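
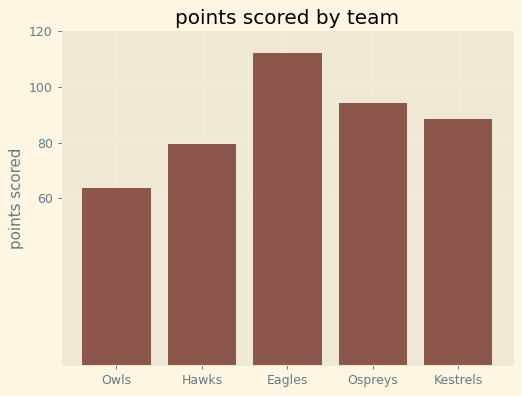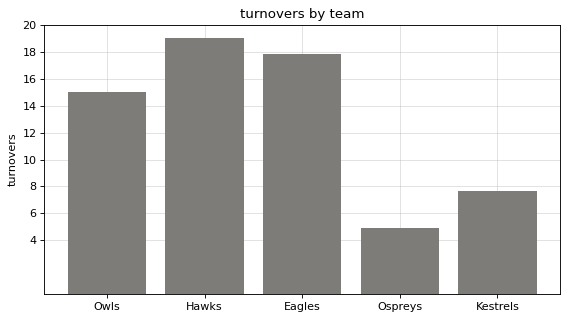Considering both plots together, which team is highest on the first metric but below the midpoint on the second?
Chart 2 median turnovers ≈ 16; below-median teams: Ospreys, Kestrels. Among those, Ospreys has the highest points scored (≈ 100).

Ospreys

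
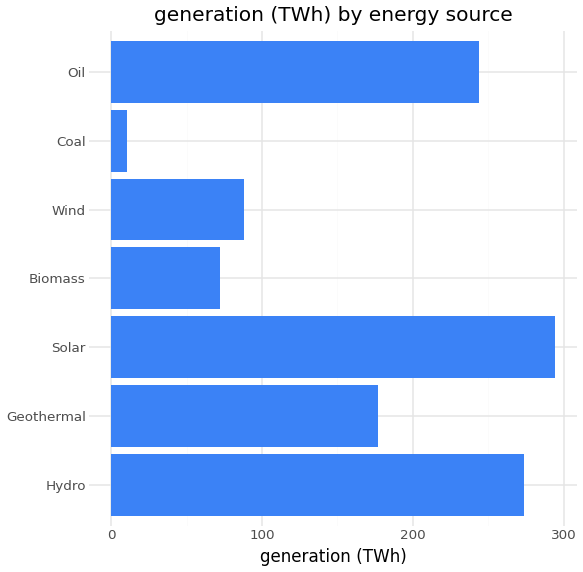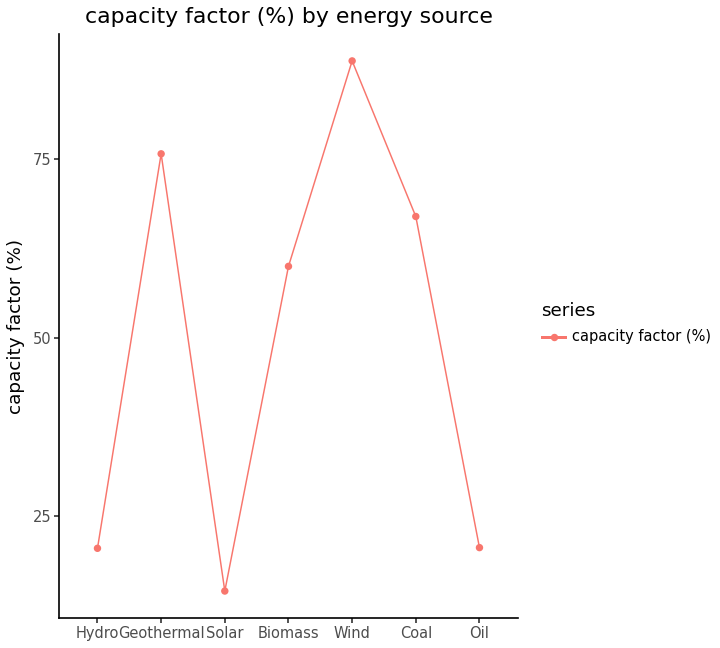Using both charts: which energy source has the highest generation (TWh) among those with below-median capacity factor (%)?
Solar

Chart 2 median capacity factor (%) ≈ 60; below-median energy sources: Hydro, Solar, Oil. Among those, Solar has the highest generation (TWh) (≈ 300).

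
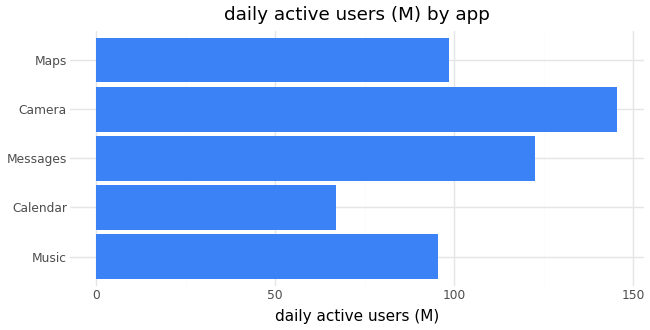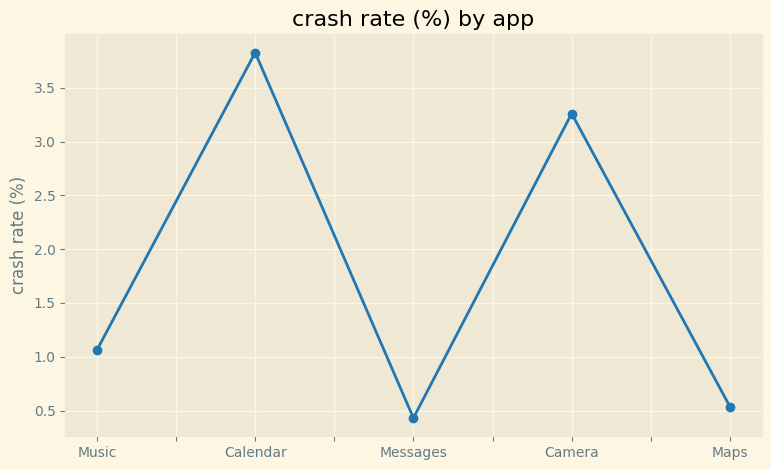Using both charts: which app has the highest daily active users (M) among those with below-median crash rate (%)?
Chart 2 median crash rate (%) ≈ 1; below-median apps: Messages, Maps. Among those, Messages has the highest daily active users (M) (≈ 120).

Messages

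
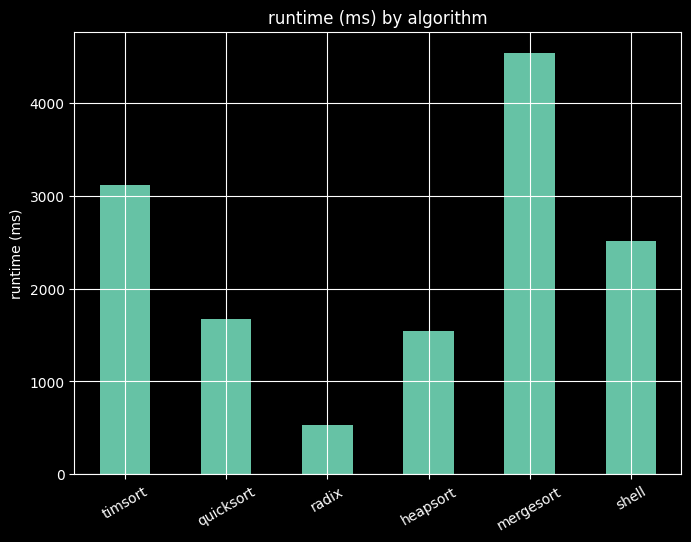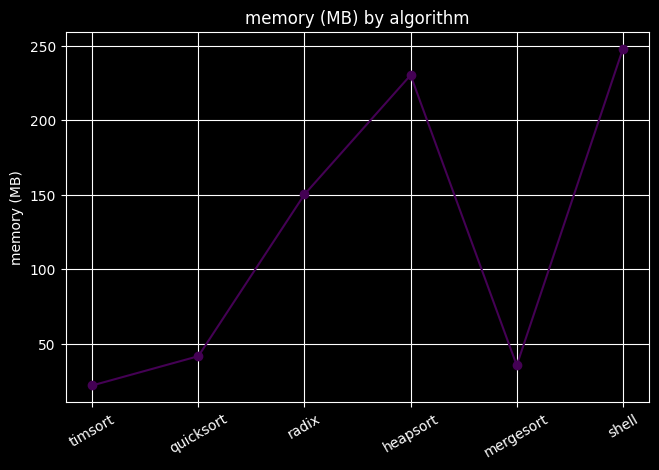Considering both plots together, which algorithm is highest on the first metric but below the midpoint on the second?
Chart 2 median memory (MB) ≈ 100; below-median algorithms: timsort, quicksort, mergesort. Among those, mergesort has the highest runtime (ms) (≈ 4500).

mergesort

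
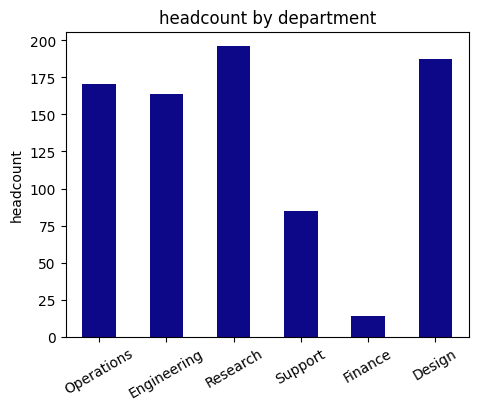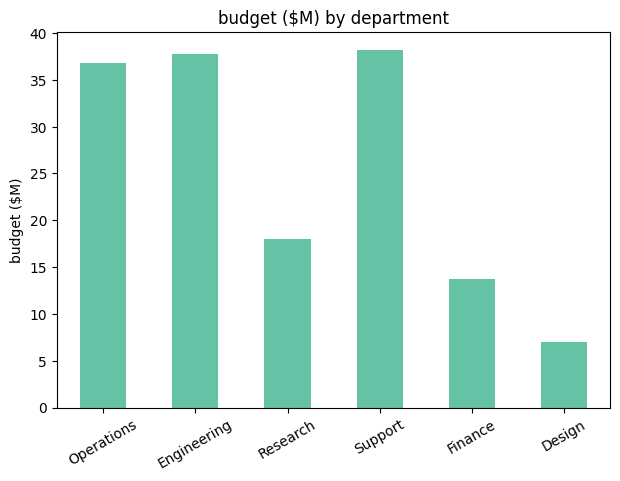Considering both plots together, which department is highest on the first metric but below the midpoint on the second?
Research

Chart 2 median budget ($M) ≈ 25; below-median departments: Research, Finance, Design. Among those, Research has the highest headcount (≈ 200).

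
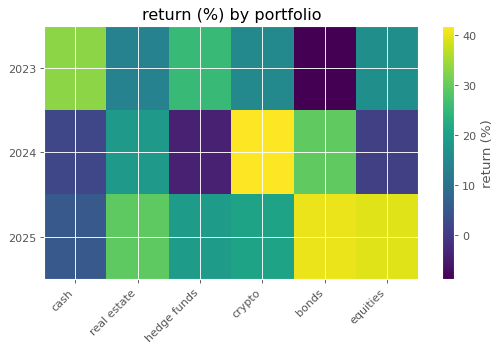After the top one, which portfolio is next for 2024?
Top 3 for 2024: crypto ≈ 40, bonds ≈ 30, real estate ≈ 20.

bonds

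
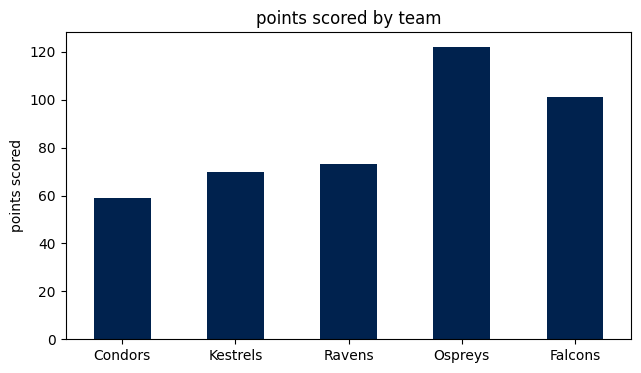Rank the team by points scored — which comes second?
Top 3: Ospreys ≈ 120, Falcons ≈ 100, Ravens ≈ 80.

Falcons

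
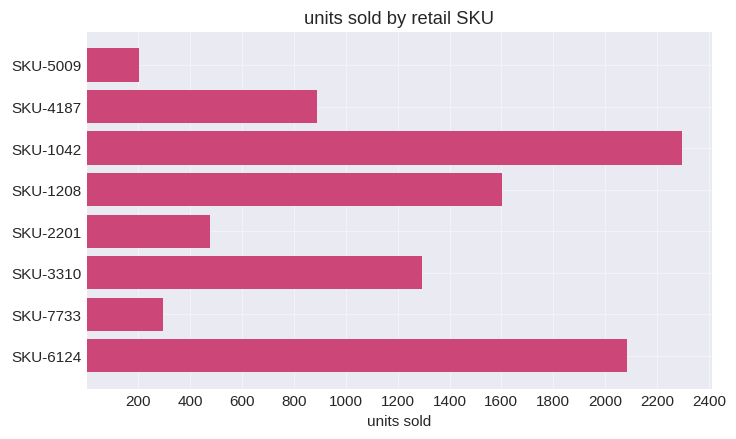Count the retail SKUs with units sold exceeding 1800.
2

Above 1800: SKU-1042, SKU-6124.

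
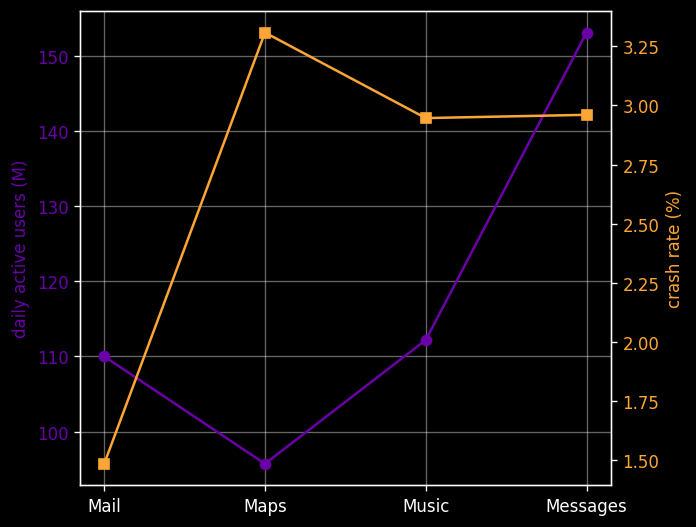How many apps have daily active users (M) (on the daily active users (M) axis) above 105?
Above 105: Mail, Music, Messages.

3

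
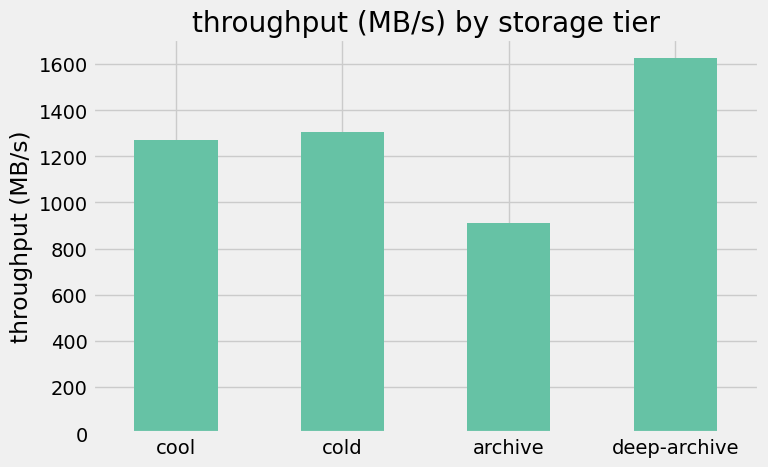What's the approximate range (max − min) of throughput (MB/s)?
Max deep-archive ≈ 1600, min archive ≈ 1000; range ≈ 600.

≈ 600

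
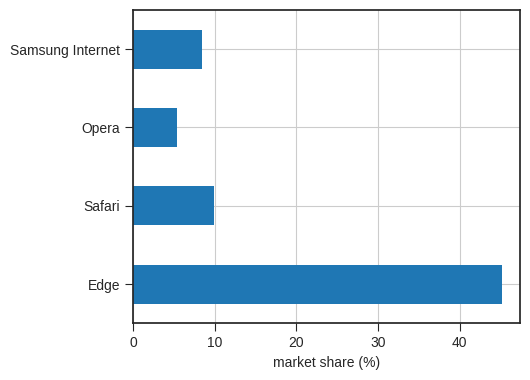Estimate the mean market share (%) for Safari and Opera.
≈ 8

(10 + 5) / 2 ≈ 8.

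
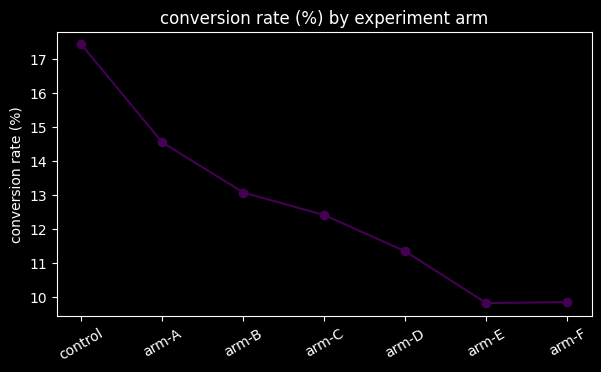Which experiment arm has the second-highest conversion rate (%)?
arm-A

Top 3: control ≈ 17, arm-A ≈ 15, arm-B ≈ 13.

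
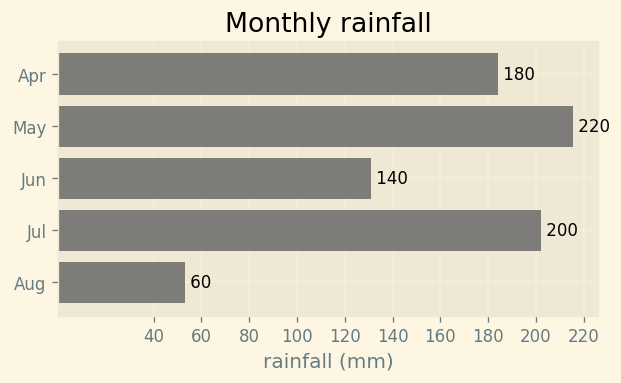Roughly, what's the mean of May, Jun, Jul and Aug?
≈ 155

(220 + 140 + 200 + 60) / 4 ≈ 155.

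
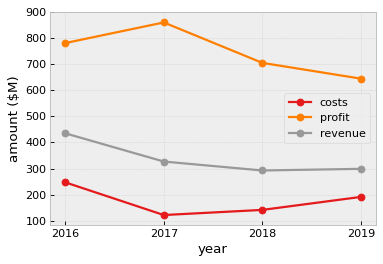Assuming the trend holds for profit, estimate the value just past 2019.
≈ 450

Last three: 900, 700, 600 → slope ≈ -150/step → next ≈ 450.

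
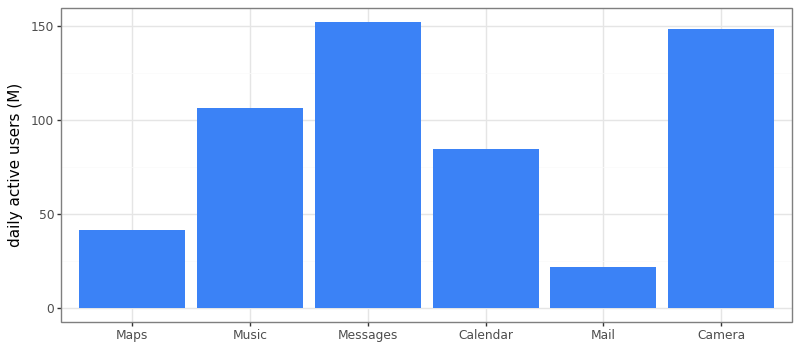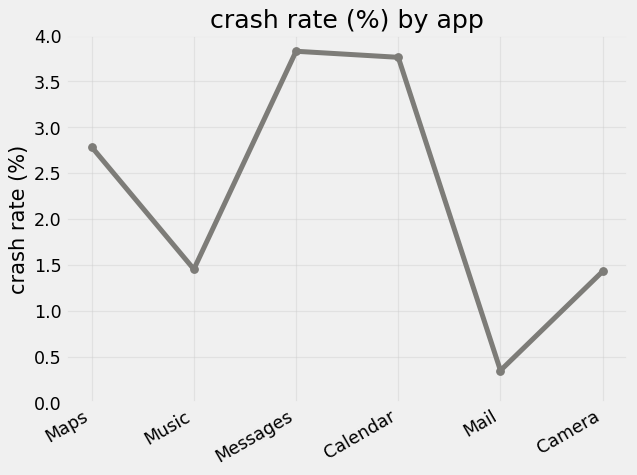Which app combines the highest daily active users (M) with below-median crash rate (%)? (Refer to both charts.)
Chart 2 median crash rate (%) ≈ 2; below-median apps: Music, Mail, Camera. Among those, Camera has the highest daily active users (M) (≈ 140).

Camera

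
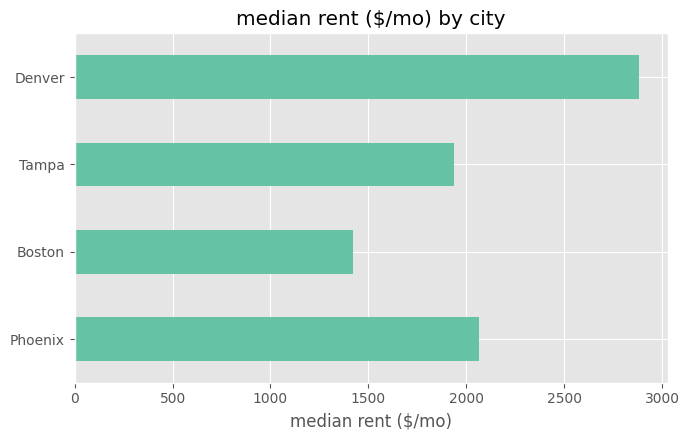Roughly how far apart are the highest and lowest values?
≈ 1500

Max Denver ≈ 3000, min Boston ≈ 1500; range ≈ 1500.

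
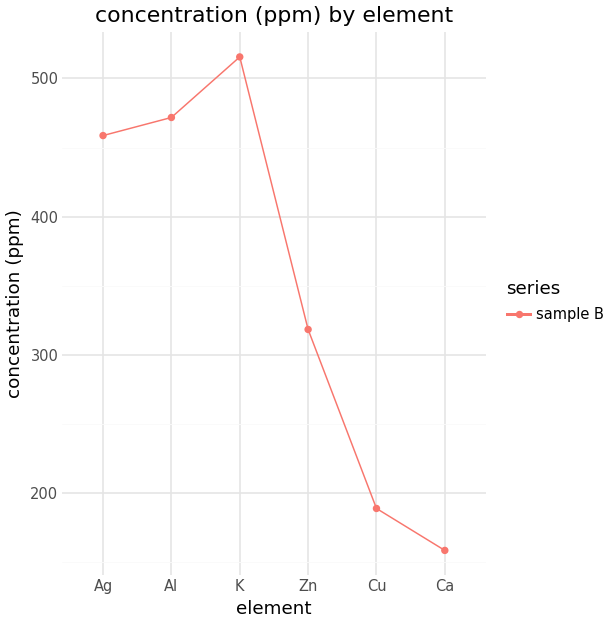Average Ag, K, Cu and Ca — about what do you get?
(450 + 500 + 200 + 150) / 4 ≈ 325.

≈ 325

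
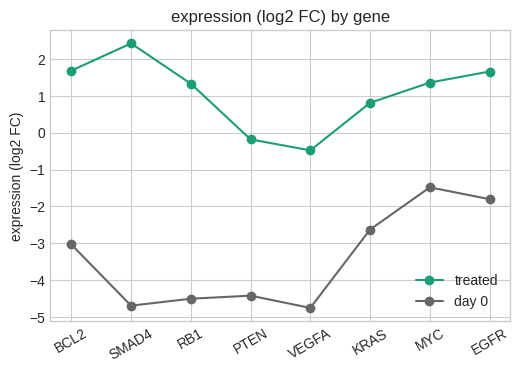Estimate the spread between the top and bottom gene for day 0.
≈ 4

Max MYC ≈ -1, min VEGFA ≈ -5; range ≈ 4.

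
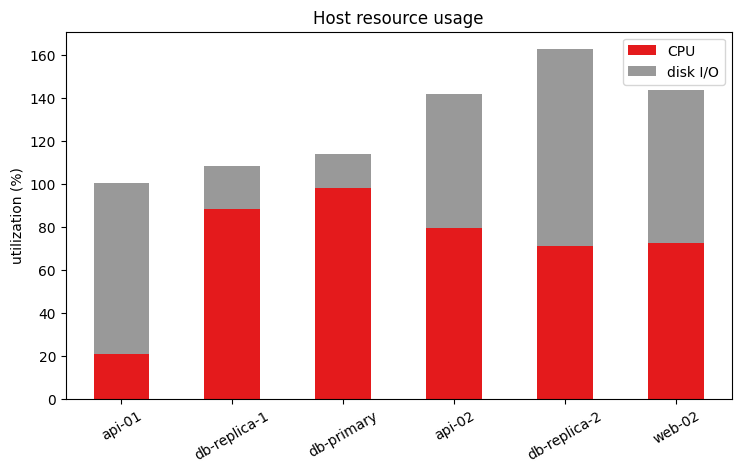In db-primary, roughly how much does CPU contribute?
CPU top ≈ 100, bottom ≈ 0; segment ≈ 100.

≈ 100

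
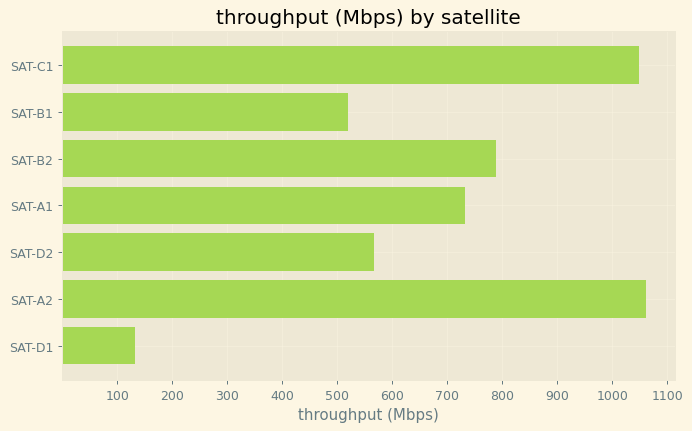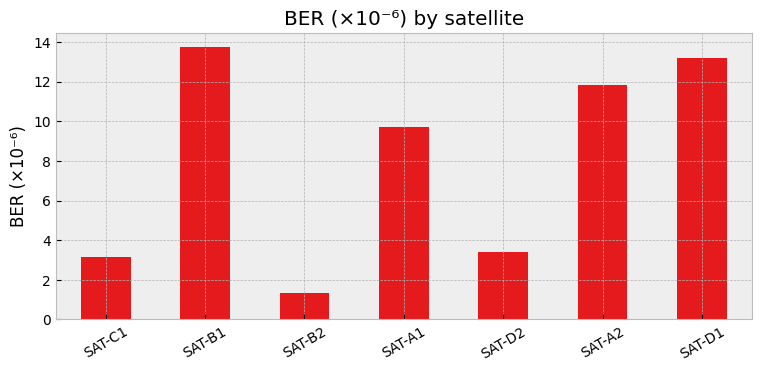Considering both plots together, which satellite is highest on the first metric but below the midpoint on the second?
Chart 2 median BER (×10⁻⁶) ≈ 10; below-median satellites: SAT-C1, SAT-B2, SAT-D2. Among those, SAT-C1 has the highest throughput (Mbps) (≈ 1000).

SAT-C1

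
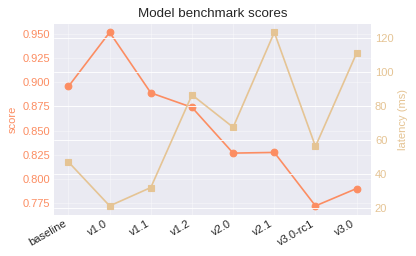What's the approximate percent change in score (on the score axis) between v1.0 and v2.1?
≈ -14.6%

v1.0 ≈ 0.96, v2.1 ≈ 0.82; (0.82 − 0.96) / 0.96 ≈ -14.6%.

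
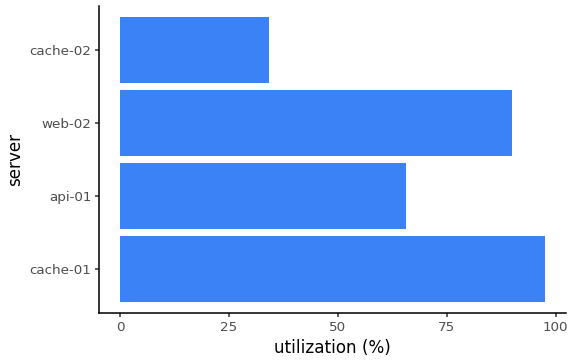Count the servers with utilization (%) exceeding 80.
2

Above 80: cache-01, web-02.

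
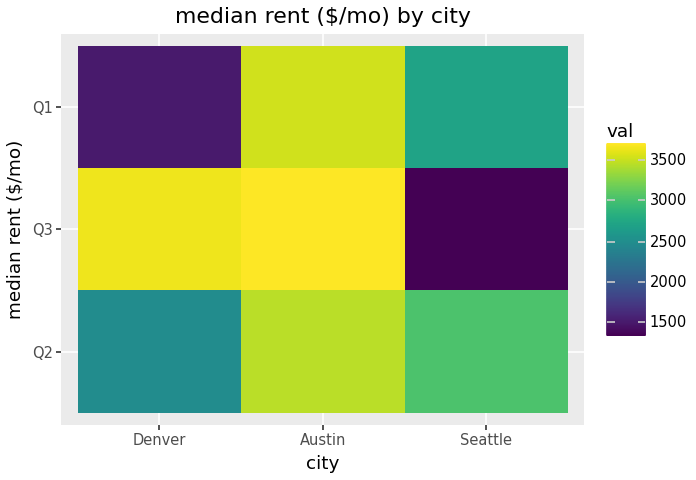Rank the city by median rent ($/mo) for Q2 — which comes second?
Top 3 for Q2: Austin ≈ 3400, Seattle ≈ 3000, Denver ≈ 2400.

Seattle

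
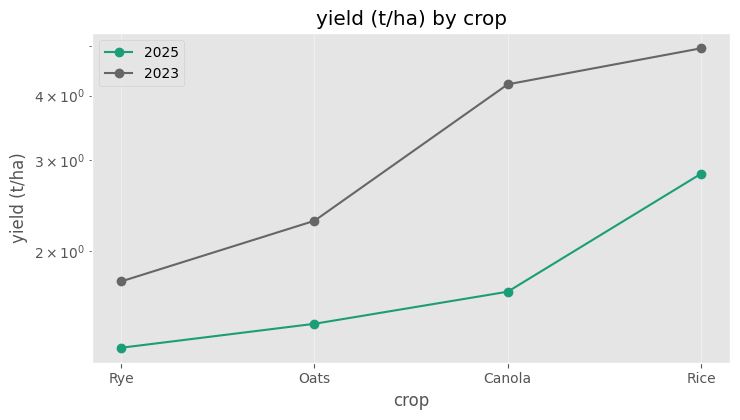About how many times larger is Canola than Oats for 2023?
Canola ≈ 4.0, Oats ≈ 2.5; 4.0/2.5 ≈ 1.6.

≈ 1.6×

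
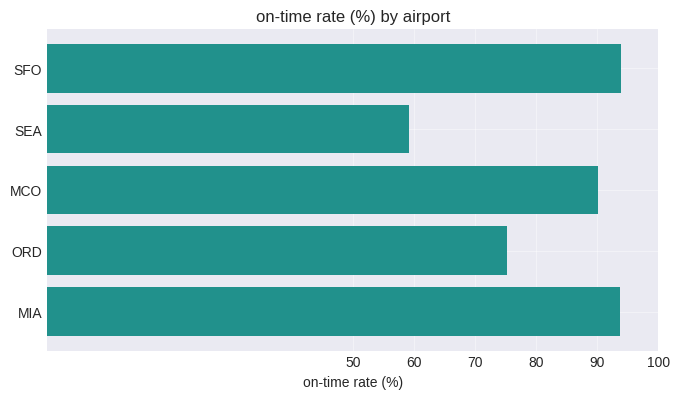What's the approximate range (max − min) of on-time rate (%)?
≈ 30

Max SFO ≈ 90, min SEA ≈ 60; range ≈ 30.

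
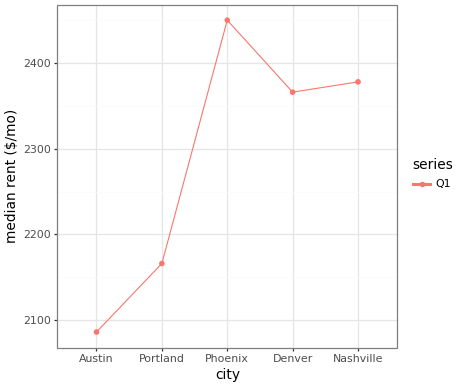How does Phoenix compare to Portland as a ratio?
Phoenix ≈ 2450, Portland ≈ 2150; 2450/2150 ≈ 1.14.

≈ 1.14×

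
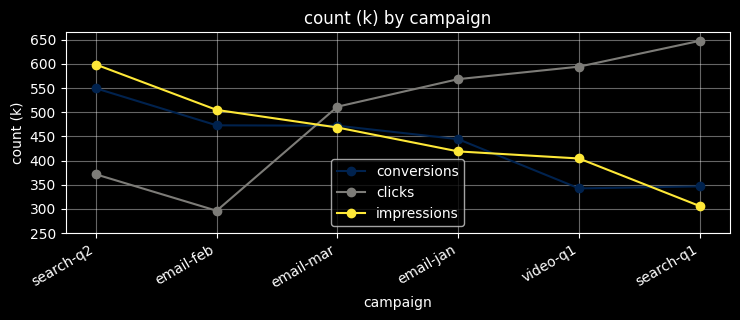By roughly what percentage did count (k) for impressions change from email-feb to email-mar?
≈ -10%

email-feb ≈ 500, email-mar ≈ 450; (450 − 500) / 500 ≈ -10%.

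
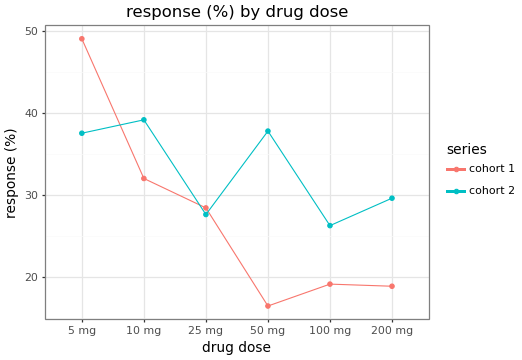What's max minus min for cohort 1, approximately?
≈ 35

Max 5 mg ≈ 50, min 50 mg ≈ 15; range ≈ 35.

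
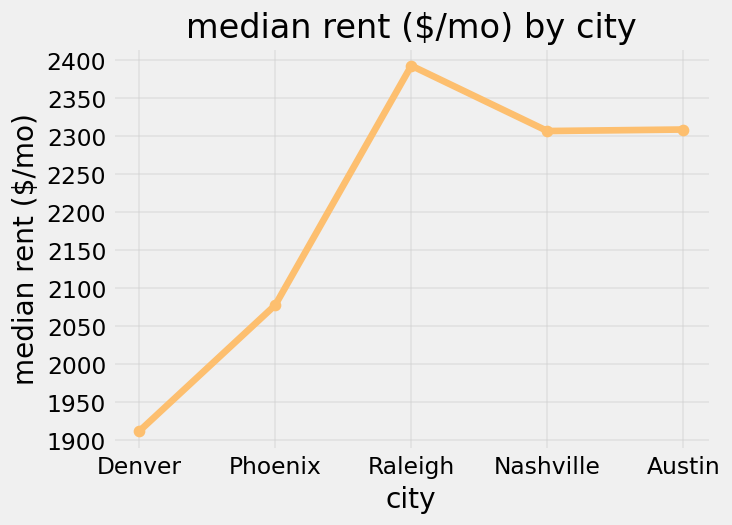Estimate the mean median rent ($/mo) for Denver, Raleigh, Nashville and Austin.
≈ 2225

(1900 + 2400 + 2300 + 2300) / 4 ≈ 2225.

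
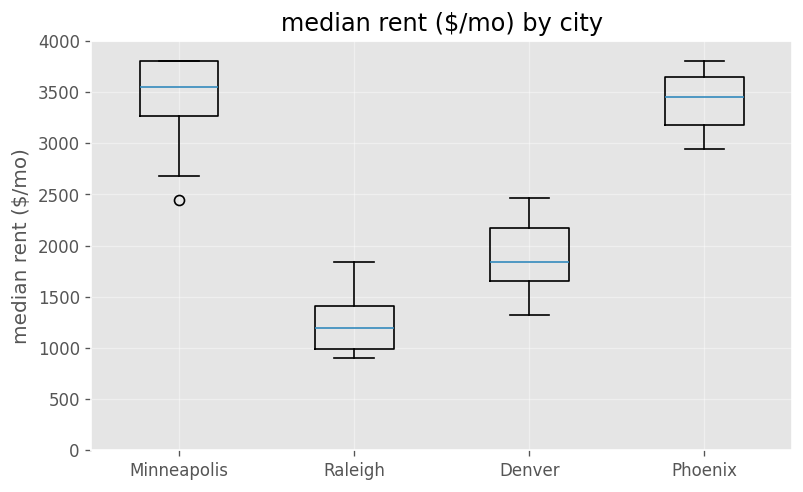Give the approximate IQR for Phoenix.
≈ 500

Q3 ≈ 3500, Q1 ≈ 3000; IQR ≈ 500.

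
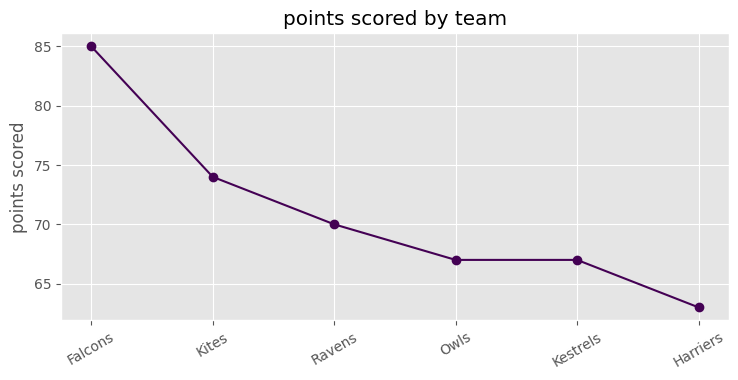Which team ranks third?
Ravens

Top 4: Falcons ≈ 84, Kites ≈ 74, Ravens ≈ 70, Kestrels ≈ 68.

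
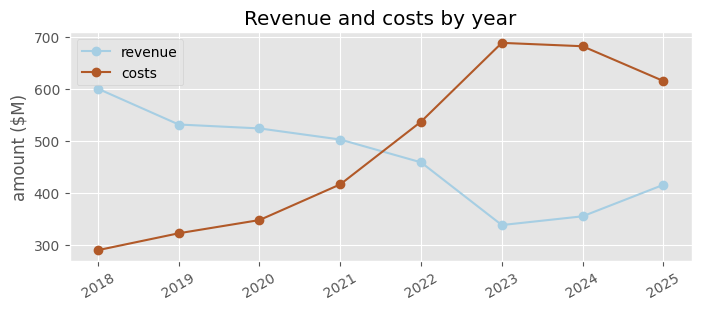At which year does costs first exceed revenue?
2021: costs ≈ 400 vs revenue ≈ 500 (not yet); 2022: costs ≈ 550 vs revenue ≈ 450 (first crossover).

2022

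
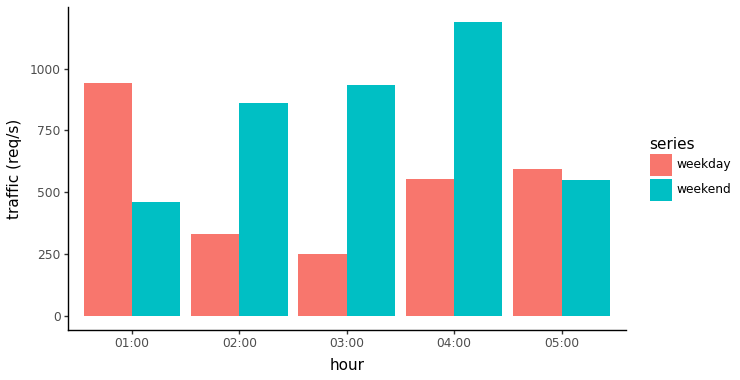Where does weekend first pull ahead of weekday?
02:00

01:00: weekend ≈ 500 vs weekday ≈ 900 (not yet); 02:00: weekend ≈ 900 vs weekday ≈ 300 (first crossover).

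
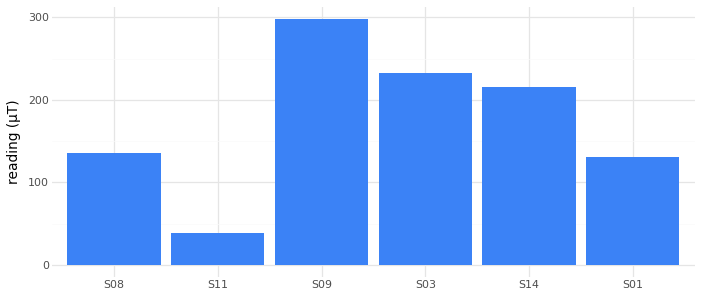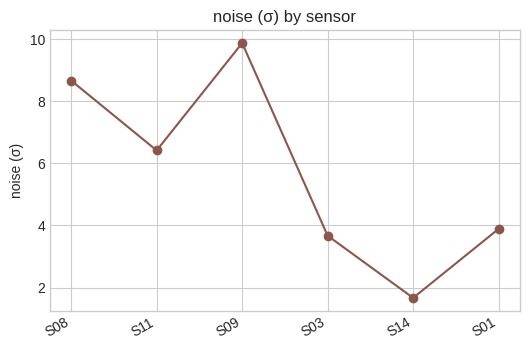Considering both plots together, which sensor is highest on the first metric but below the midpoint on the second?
Chart 2 median noise (σ) ≈ 5; below-median sensors: S03, S14, S01. Among those, S03 has the highest reading (µT) (≈ 250).

S03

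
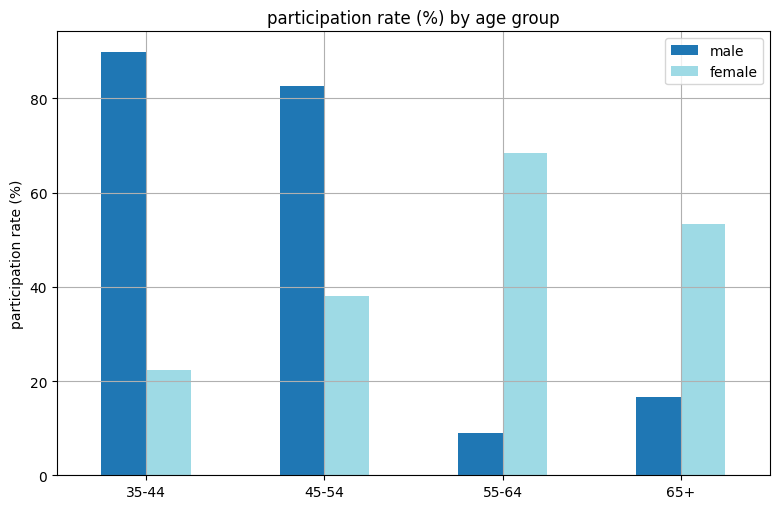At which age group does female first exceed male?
45-54: female ≈ 40 vs male ≈ 80 (not yet); 55-64: female ≈ 70 vs male ≈ 10 (first crossover).

55-64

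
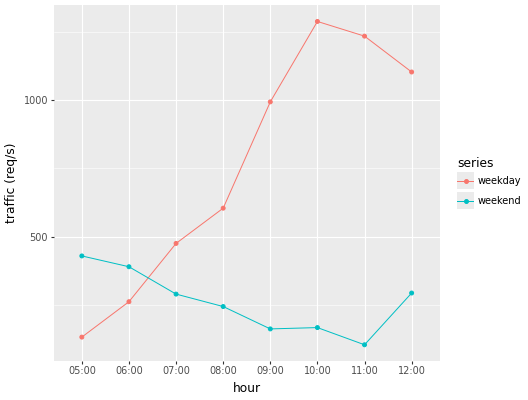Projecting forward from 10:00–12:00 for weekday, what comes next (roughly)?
≈ 1000

Last three: 1300, 1200, 1100 → slope ≈ -100/step → next ≈ 1000.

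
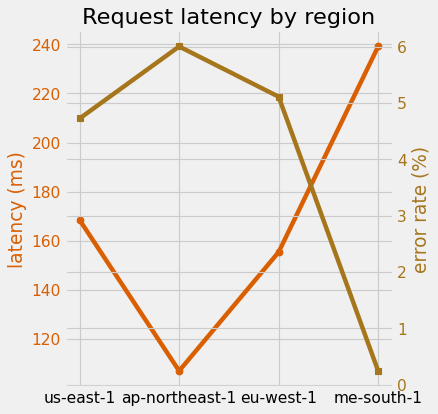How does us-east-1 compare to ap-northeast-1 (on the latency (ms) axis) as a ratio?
≈ 1.6×

us-east-1 ≈ 160, ap-northeast-1 ≈ 100; 160/100 ≈ 1.6.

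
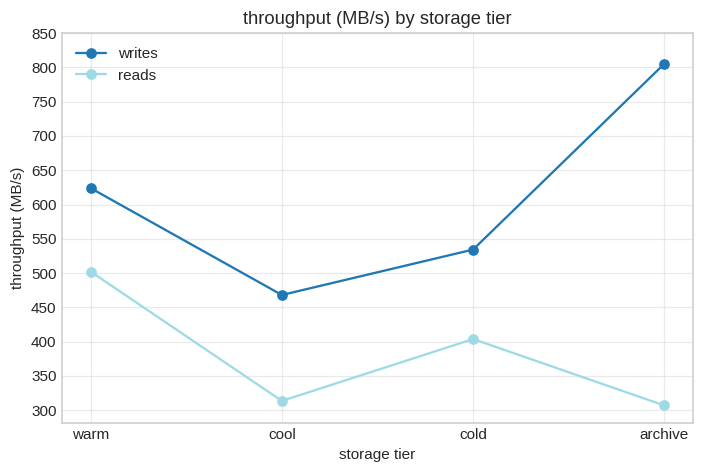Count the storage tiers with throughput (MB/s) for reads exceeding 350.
2

Above 350: warm, cold.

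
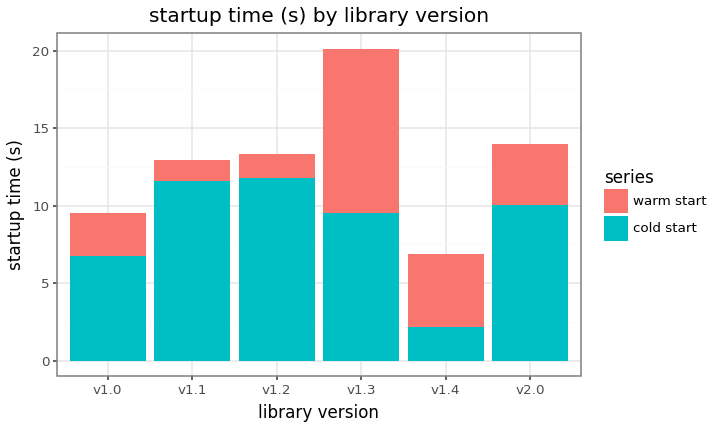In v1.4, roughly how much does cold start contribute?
cold start top ≈ 2, bottom ≈ 0; segment ≈ 2.

≈ 2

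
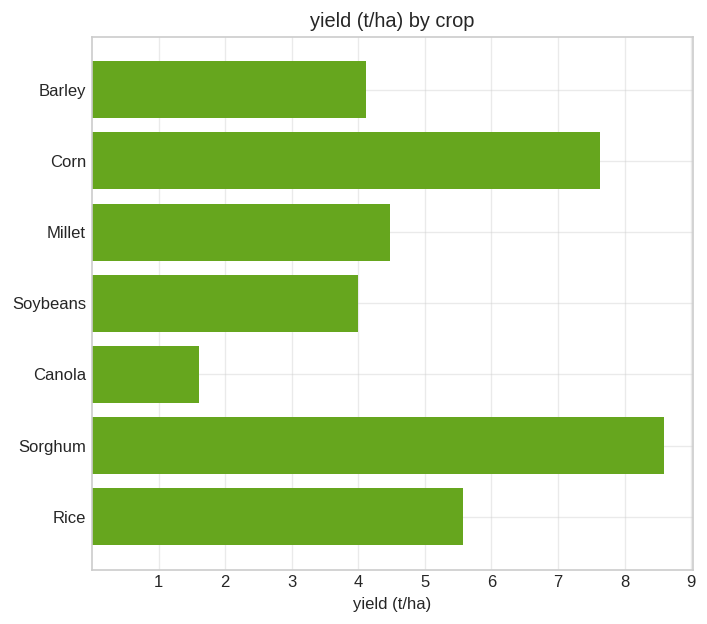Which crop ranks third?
Rice

Top 4: Sorghum ≈ 9, Corn ≈ 8, Rice ≈ 6, Millet ≈ 4.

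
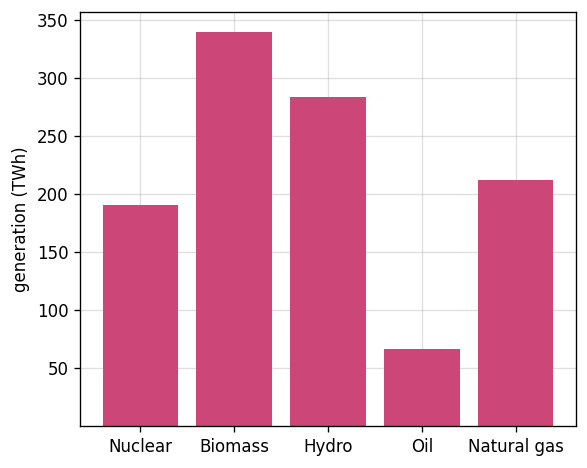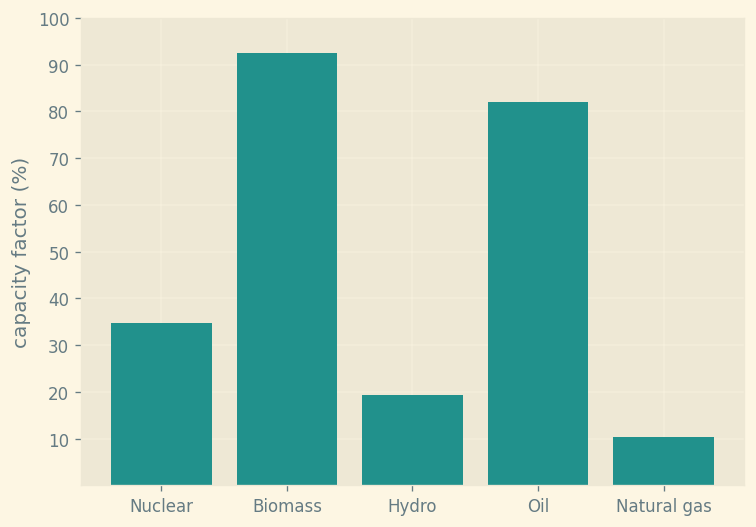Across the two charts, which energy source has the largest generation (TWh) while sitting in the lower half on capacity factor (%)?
Chart 2 median capacity factor (%) ≈ 30; below-median energy sources: Hydro, Natural gas. Among those, Hydro has the highest generation (TWh) (≈ 300).

Hydro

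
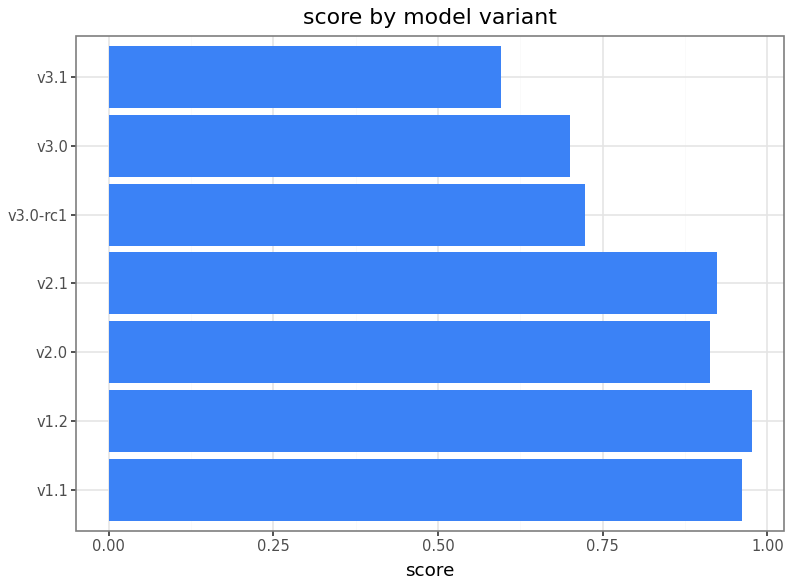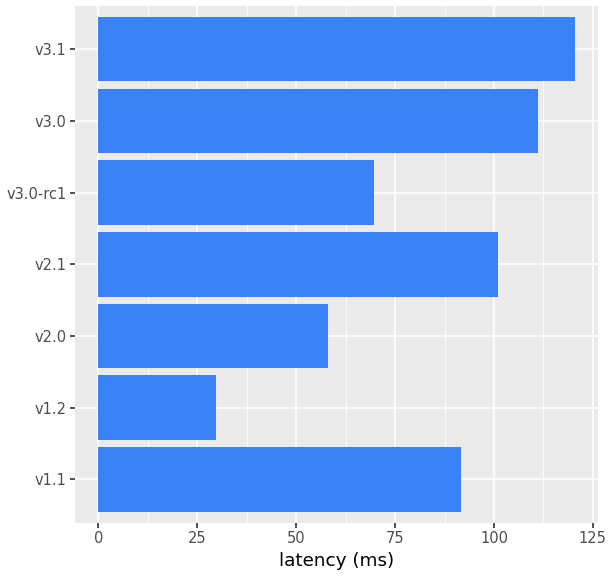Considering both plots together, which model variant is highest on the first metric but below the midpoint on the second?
v1.2

Chart 2 median latency (ms) ≈ 100; below-median model variants: v1.2, v2.0, v3.0-rc1. Among those, v1.2 has the highest score (≈ 1).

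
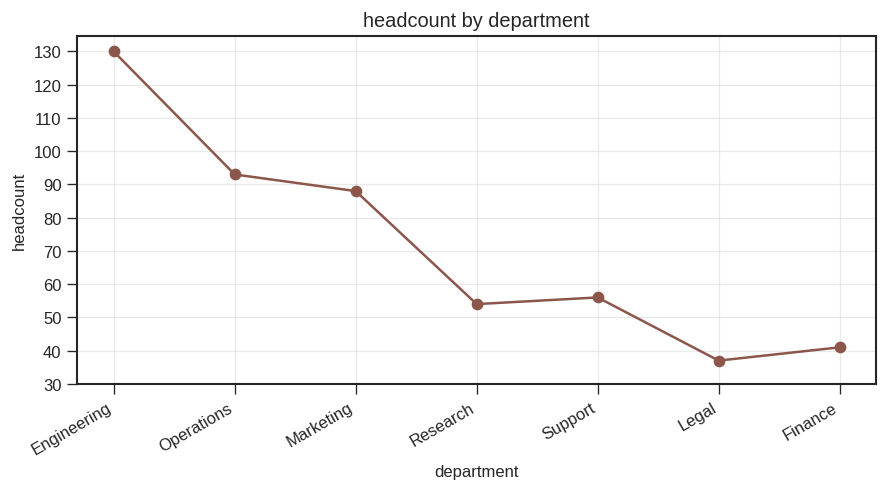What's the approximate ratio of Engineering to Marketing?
Engineering ≈ 130, Marketing ≈ 90; 130/90 ≈ 1.44.

≈ 1.44×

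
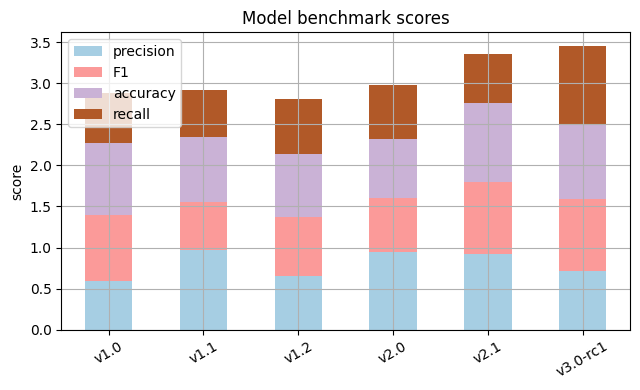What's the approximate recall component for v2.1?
recall top ≈ 3.5, bottom ≈ 3.0; segment ≈ 0.5.

≈ 0.5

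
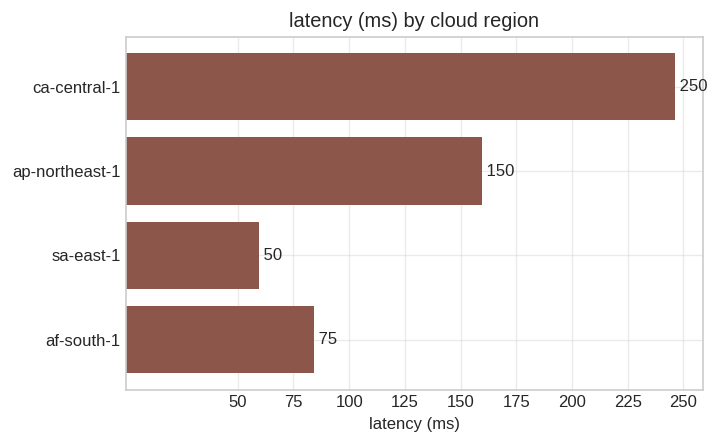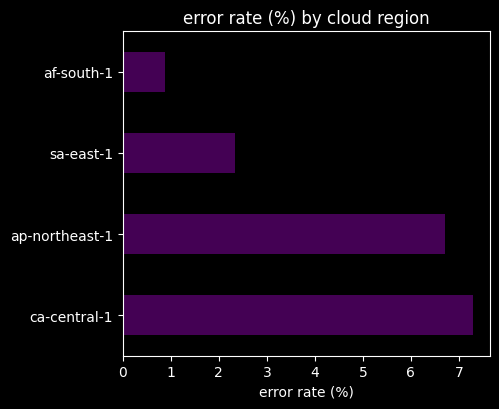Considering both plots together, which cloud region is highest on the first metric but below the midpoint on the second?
Chart 2 median error rate (%) ≈ 5; below-median cloud regions: sa-east-1, af-south-1. Among those, af-south-1 has the highest latency (ms) (≈ 75).

af-south-1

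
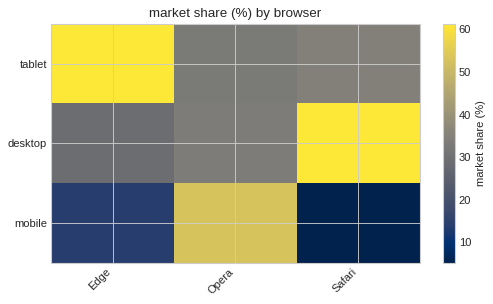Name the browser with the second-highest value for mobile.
Edge

Top 3 for mobile: Opera ≈ 55, Edge ≈ 15, Safari ≈ 5.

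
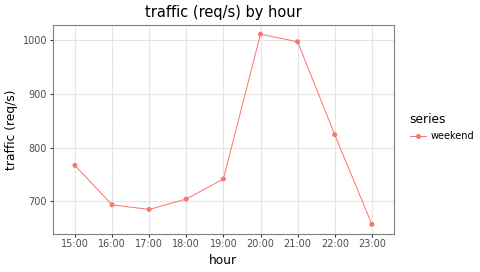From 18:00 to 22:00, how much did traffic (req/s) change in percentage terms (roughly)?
18:00 ≈ 700, 22:00 ≈ 800; (800 − 700) / 700 ≈ +14.3%.

≈ +14.3%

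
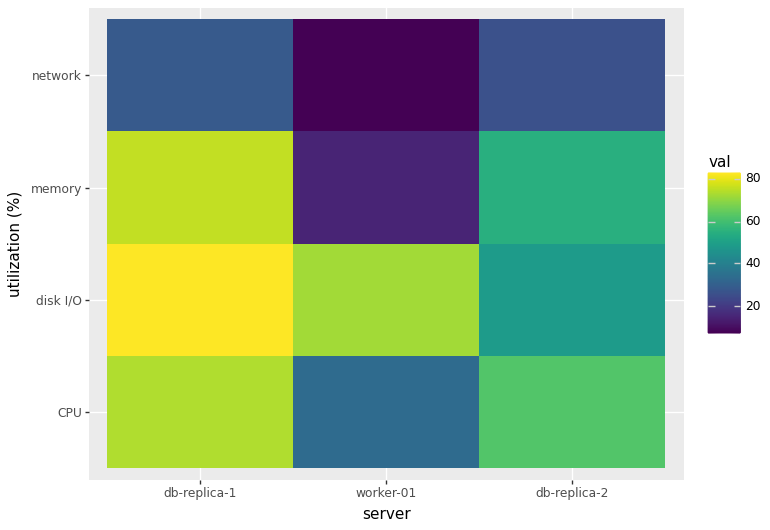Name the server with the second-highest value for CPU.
Top 3 for CPU: db-replica-1 ≈ 70, db-replica-2 ≈ 60, worker-01 ≈ 30.

db-replica-2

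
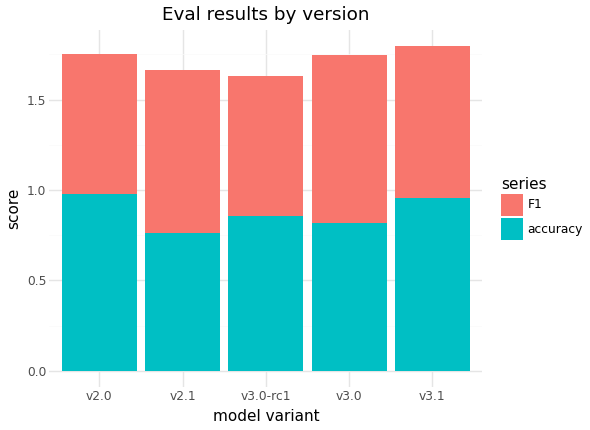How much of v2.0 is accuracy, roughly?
accuracy top ≈ 1.0, bottom ≈ 0.0; segment ≈ 1.0.

≈ 1.0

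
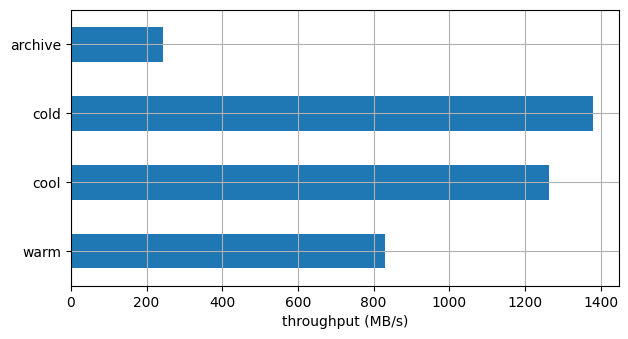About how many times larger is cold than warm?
≈ 1.75×

cold ≈ 1400, warm ≈ 800; 1400/800 ≈ 1.75.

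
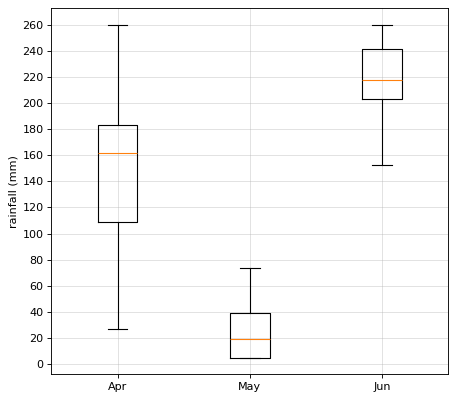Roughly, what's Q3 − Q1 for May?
≈ 40

Q3 ≈ 40, Q1 ≈ 0; IQR ≈ 40.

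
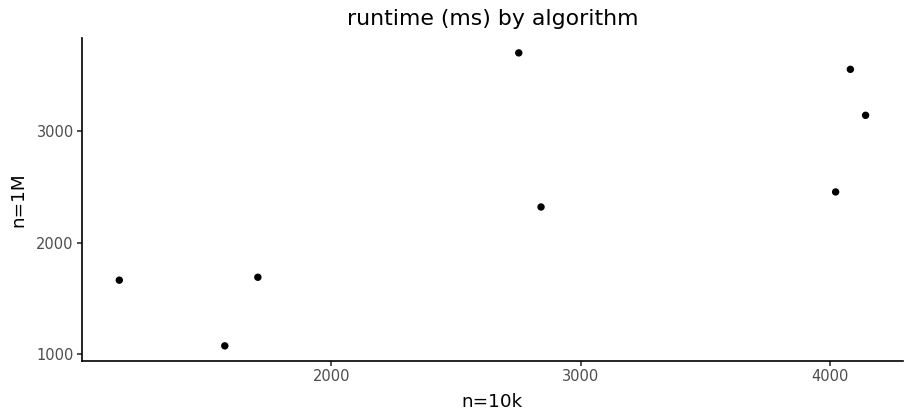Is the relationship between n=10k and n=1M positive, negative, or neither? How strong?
Points are positively correlated; strong (|r| ≈ 0.8).

positive, strong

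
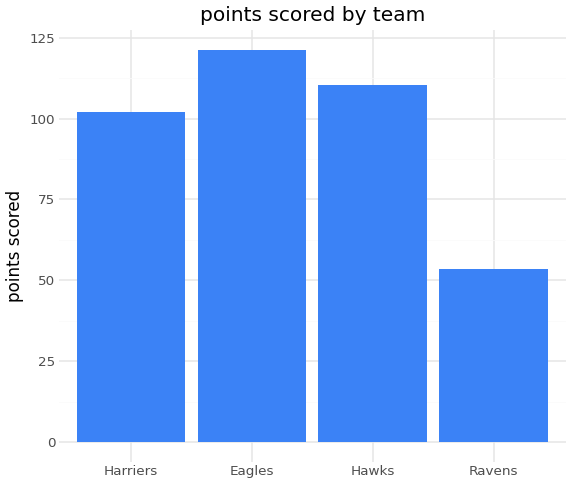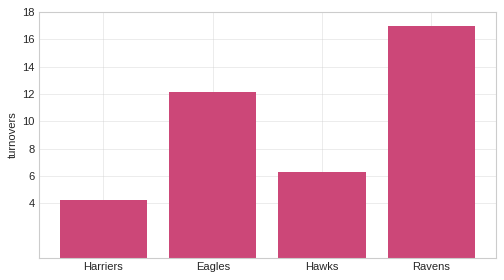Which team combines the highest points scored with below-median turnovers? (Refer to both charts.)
Chart 2 median turnovers ≈ 10; below-median teams: Harriers, Hawks. Among those, Hawks has the highest points scored (≈ 120).

Hawks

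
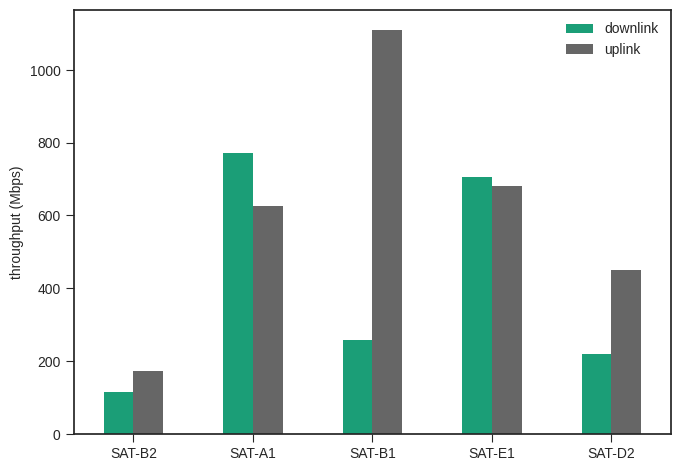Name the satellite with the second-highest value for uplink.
Top 3 for uplink: SAT-B1 ≈ 1100, SAT-E1 ≈ 700, SAT-A1 ≈ 600.

SAT-E1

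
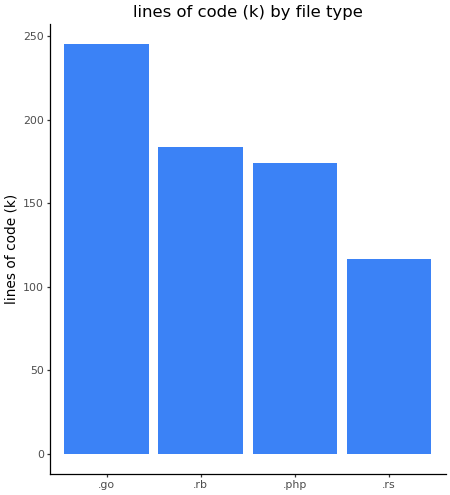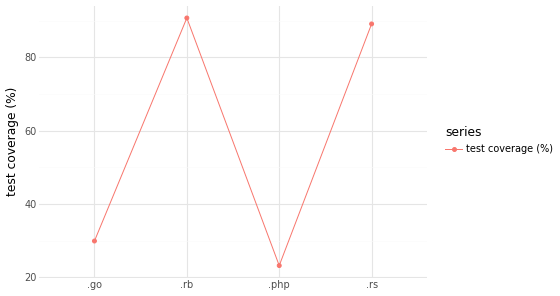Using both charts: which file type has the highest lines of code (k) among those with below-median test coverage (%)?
Chart 2 median test coverage (%) ≈ 60; below-median file types: .go, .php. Among those, .go has the highest lines of code (k) (≈ 250).

.go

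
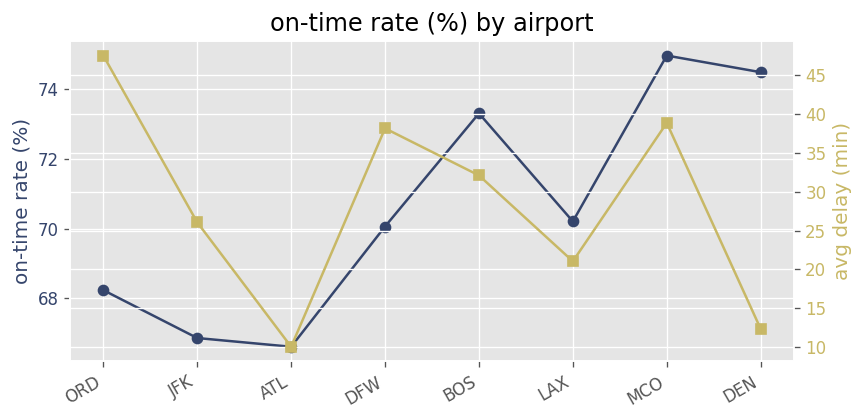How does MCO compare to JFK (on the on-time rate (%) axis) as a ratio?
MCO ≈ 75, JFK ≈ 67; 75/67 ≈ 1.12.

≈ 1.12×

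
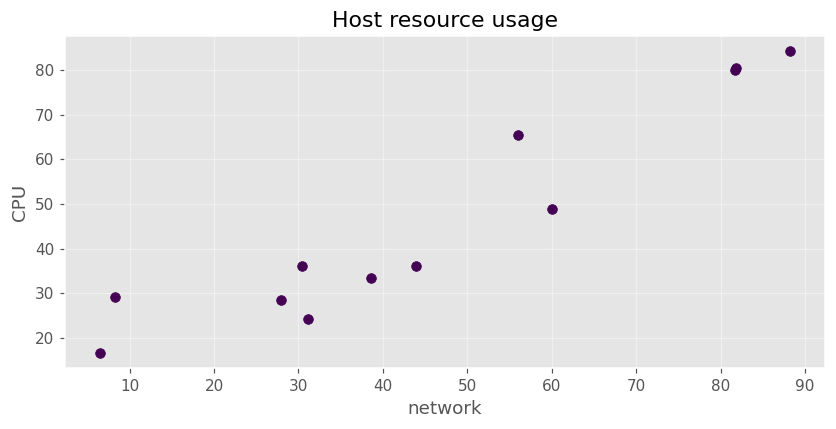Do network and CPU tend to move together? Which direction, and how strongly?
positive, strong

Points are positively correlated; strong (|r| ≈ 0.9).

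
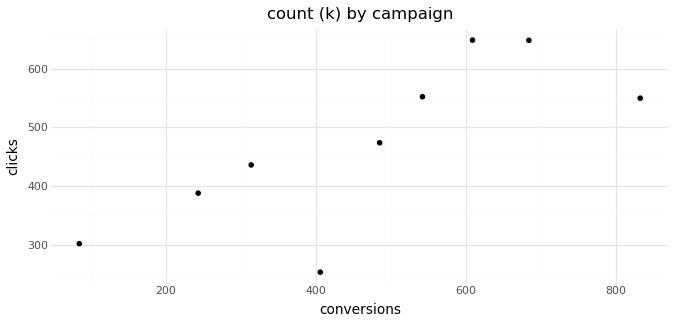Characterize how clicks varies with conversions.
positive, strong

Points are positively correlated; strong (|r| ≈ 0.8).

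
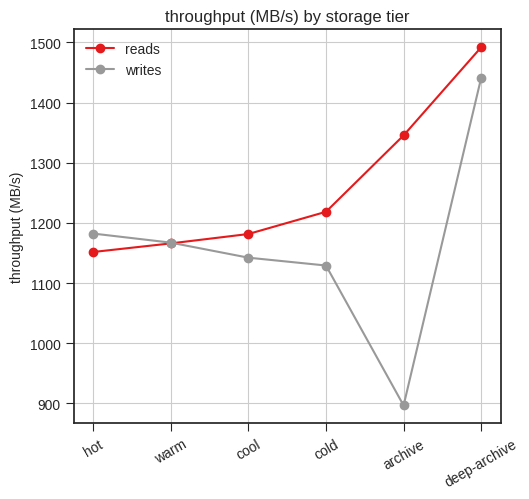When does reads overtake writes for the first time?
cool

warm: reads ≈ 1150 vs writes ≈ 1150 (not yet); cool: reads ≈ 1200 vs writes ≈ 1150 (first crossover).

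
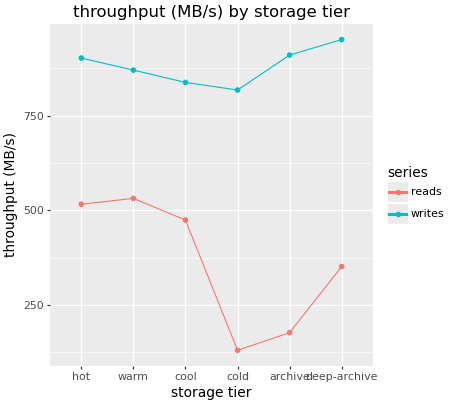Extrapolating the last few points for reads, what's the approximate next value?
Last three: 100, 200, 400 → slope ≈ 150/step → next ≈ 550.

≈ 550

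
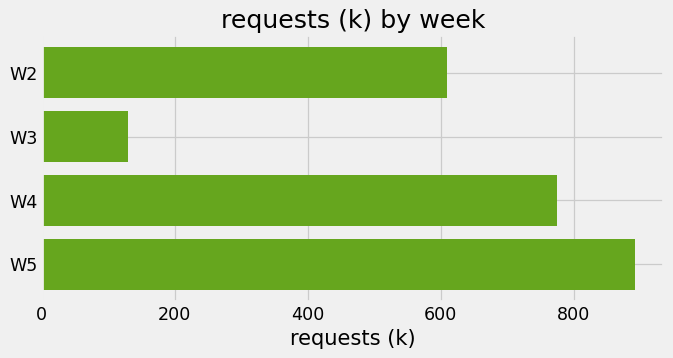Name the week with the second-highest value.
Top 3: W5 ≈ 900, W4 ≈ 800, W2 ≈ 600.

W4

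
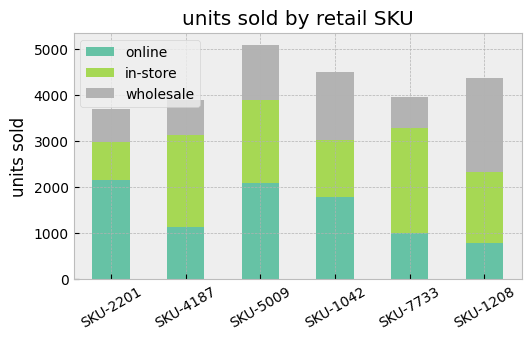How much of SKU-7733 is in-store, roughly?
in-store top ≈ 3500, bottom ≈ 1000; segment ≈ 2500.

≈ 2500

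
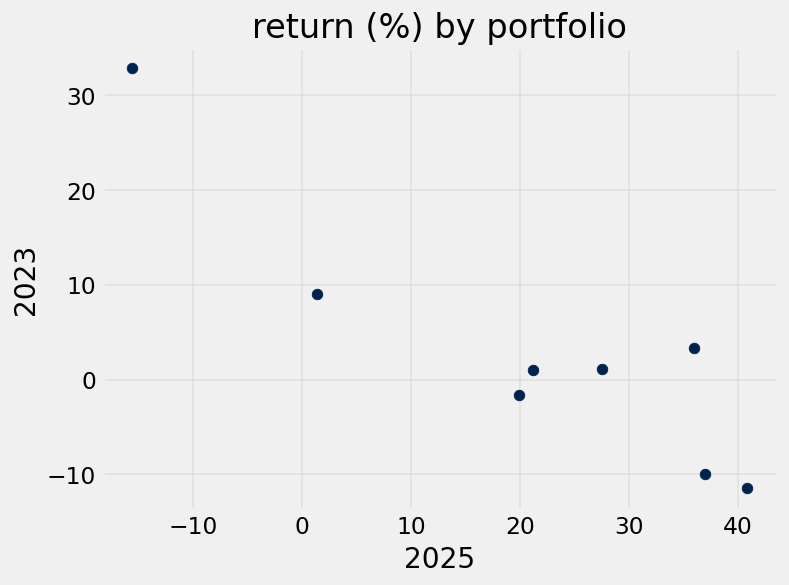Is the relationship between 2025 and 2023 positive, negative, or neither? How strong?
Points are negatively correlated; strong (|r| ≈ 0.9).

negative, strong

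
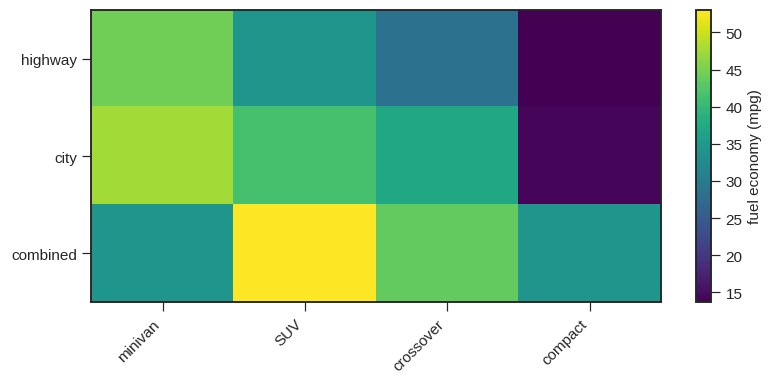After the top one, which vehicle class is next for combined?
Top 3 for combined: SUV ≈ 55, crossover ≈ 45, minivan ≈ 35.

crossover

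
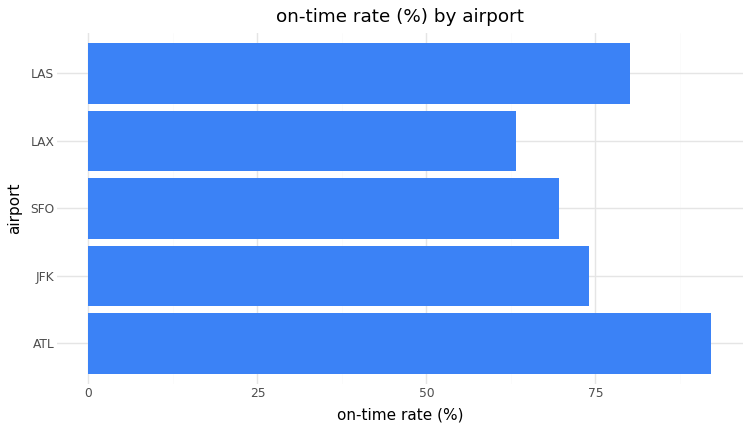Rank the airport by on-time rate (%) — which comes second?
LAS

Top 3: ATL ≈ 90, LAS ≈ 80, JFK ≈ 70.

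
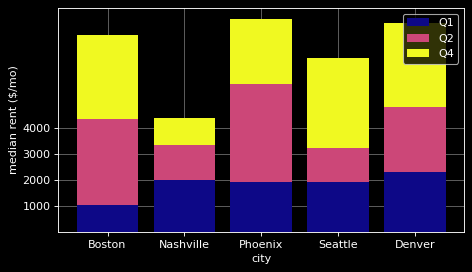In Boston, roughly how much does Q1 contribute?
≈ 1000

Q1 top ≈ 1000, bottom ≈ 0; segment ≈ 1000.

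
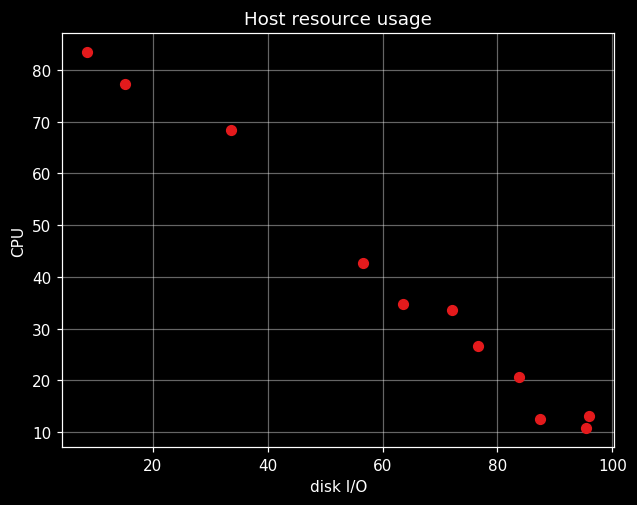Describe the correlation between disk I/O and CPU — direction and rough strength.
negative, strong

Points are negatively correlated; strong (|r| ≈ 1.0).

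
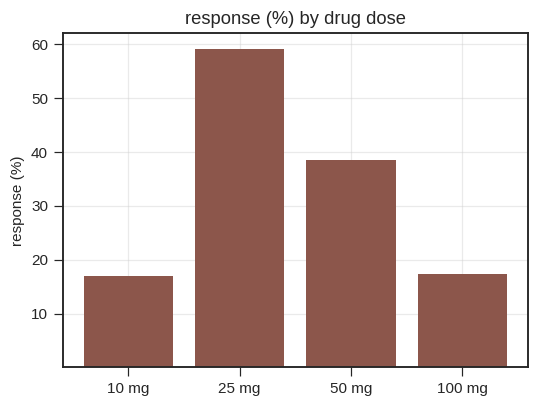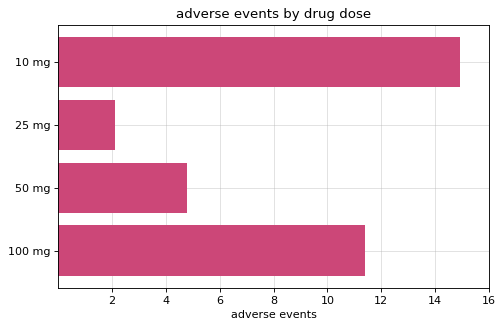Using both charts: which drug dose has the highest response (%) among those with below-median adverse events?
Chart 2 median adverse events ≈ 8; below-median drug doses: 25 mg, 50 mg. Among those, 25 mg has the highest response (%) (≈ 60).

25 mg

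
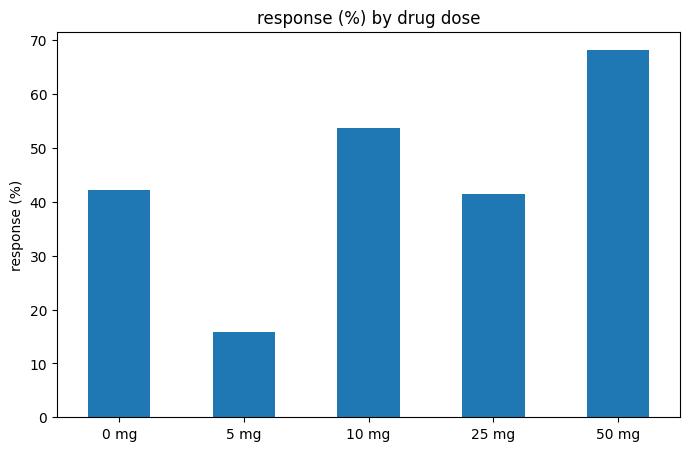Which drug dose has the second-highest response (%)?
Top 3: 50 mg ≈ 70, 10 mg ≈ 50, 0 mg ≈ 40.

10 mg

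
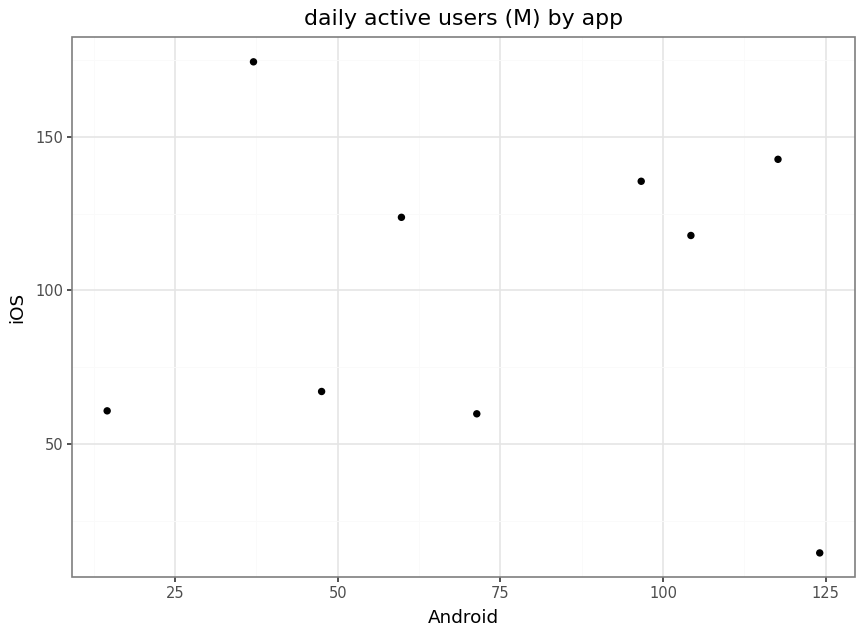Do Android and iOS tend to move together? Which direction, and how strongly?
Points are roughly uncorrelated; weak (|r| ≈ 0.1).

no clear correlation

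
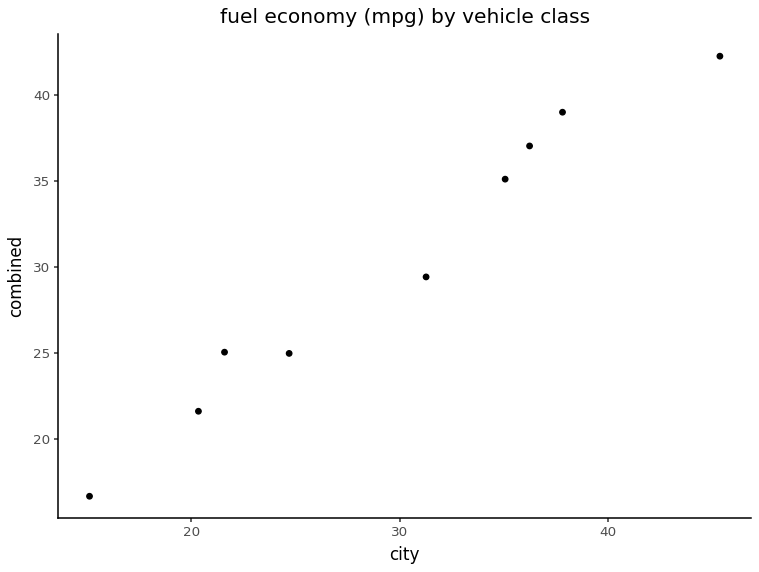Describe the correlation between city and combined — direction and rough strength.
Points are positively correlated; strong (|r| ≈ 1.0).

positive, strong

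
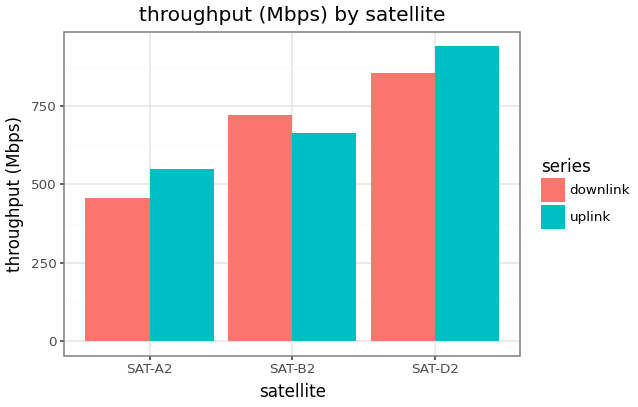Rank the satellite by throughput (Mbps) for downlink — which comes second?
Top 3 for downlink: SAT-D2 ≈ 900, SAT-B2 ≈ 700, SAT-A2 ≈ 500.

SAT-B2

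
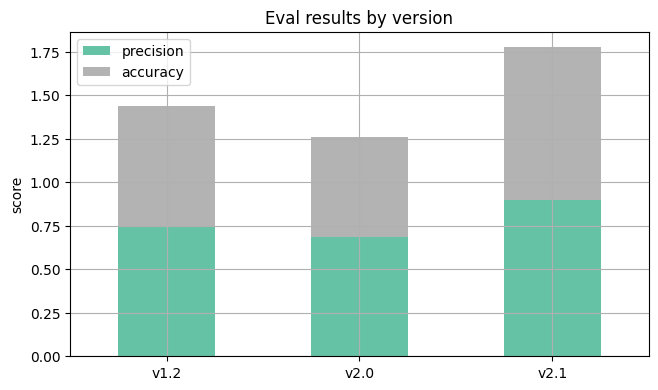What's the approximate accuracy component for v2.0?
accuracy top ≈ 1.2, bottom ≈ 0.6; segment ≈ 0.6.

≈ 0.6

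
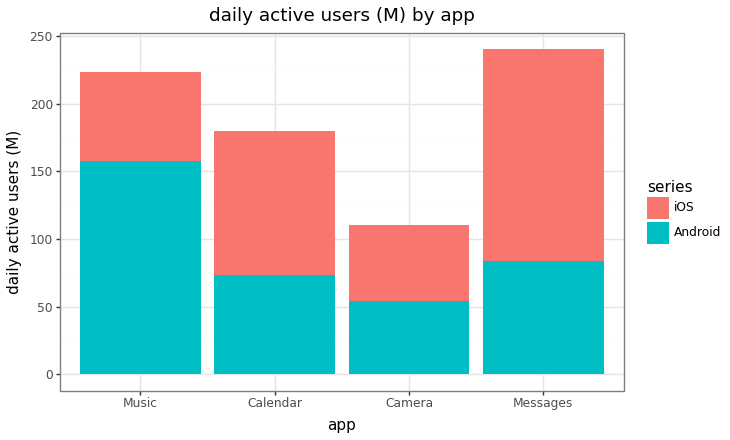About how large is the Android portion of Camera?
Android top ≈ 50, bottom ≈ 0; segment ≈ 50.

≈ 50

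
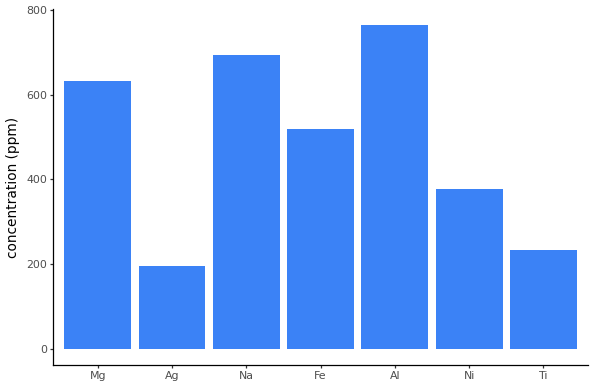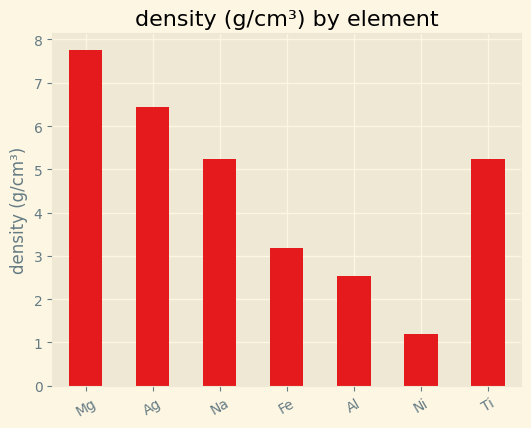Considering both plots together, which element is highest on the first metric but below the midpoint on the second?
Chart 2 median density (g/cm³) ≈ 5; below-median elements: Fe, Al, Ni. Among those, Al has the highest concentration (ppm) (≈ 800).

Al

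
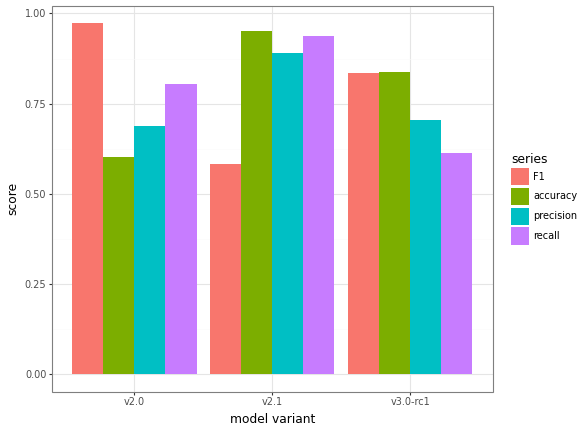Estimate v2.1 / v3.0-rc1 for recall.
≈ 1.5×

v2.1 ≈ 0.9, v3.0-rc1 ≈ 0.6; 0.9/0.6 ≈ 1.5.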